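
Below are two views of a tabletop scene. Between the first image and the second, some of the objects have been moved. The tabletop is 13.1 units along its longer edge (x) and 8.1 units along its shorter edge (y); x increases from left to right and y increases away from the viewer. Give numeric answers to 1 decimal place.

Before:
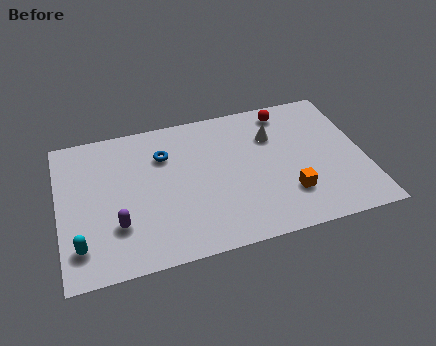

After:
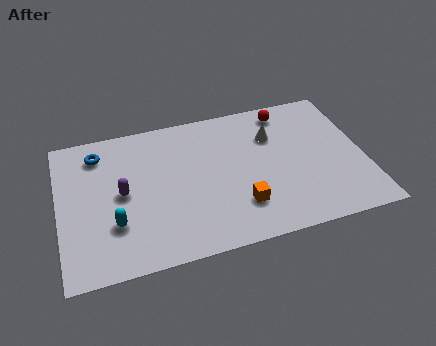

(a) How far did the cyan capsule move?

1.7

The cyan capsule was near (0.8, 1.7) before and (2.3, 2.5) after, so it travelled √(1.5² + 0.8²) ≈ 1.7 units.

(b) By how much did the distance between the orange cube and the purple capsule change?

-2.0

They were about 7.3 units apart before and 5.3 after — 2.0 units closer together.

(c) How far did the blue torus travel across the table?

2.9

From (4.6, 5.8) to (1.8, 6.6), the blue torus covered √(2.8² + 0.8²) ≈ 2.9 units.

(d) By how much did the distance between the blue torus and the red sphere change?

+2.7

Before: roughly 5.5 units apart; after: 8.2. That's 2.7 units further apart.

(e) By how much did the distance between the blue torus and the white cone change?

+2.9

Before: roughly 4.7 units apart; after: 7.6. That's 2.9 units further apart.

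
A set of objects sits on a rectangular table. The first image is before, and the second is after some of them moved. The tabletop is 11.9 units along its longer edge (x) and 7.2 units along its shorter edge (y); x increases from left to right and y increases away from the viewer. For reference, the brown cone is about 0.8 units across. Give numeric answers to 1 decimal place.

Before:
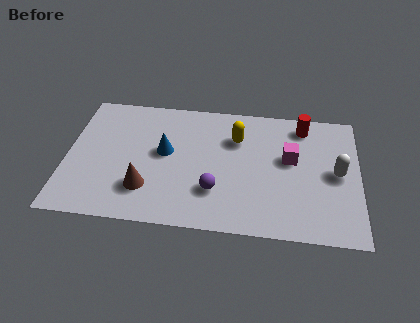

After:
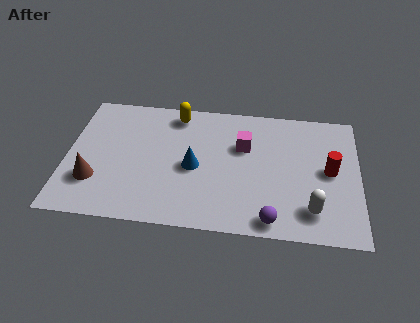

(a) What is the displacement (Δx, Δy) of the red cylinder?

(1.1, -2.4)

The red cylinder started near (9.6, 6.1) and ended near (10.7, 3.7).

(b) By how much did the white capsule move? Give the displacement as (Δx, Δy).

(-1.0, -2.1)

From the two frames, the white capsule sits at roughly (11.0, 3.6) before and (10.0, 1.5) after.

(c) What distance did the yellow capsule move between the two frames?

2.7

From (6.9, 5.1) to (4.4, 6.2), the yellow capsule covered √(2.5² + 1.1²) ≈ 2.7 units.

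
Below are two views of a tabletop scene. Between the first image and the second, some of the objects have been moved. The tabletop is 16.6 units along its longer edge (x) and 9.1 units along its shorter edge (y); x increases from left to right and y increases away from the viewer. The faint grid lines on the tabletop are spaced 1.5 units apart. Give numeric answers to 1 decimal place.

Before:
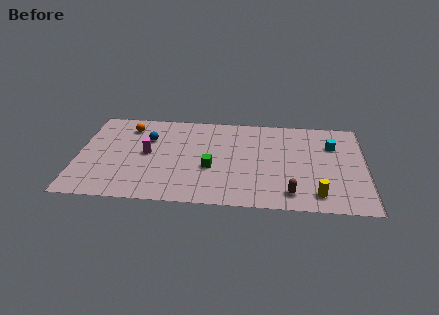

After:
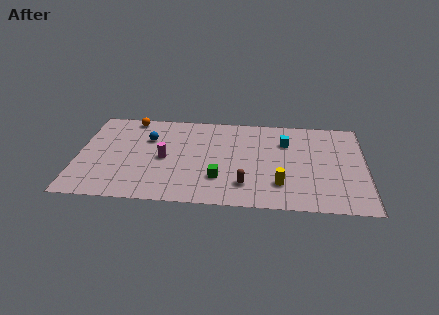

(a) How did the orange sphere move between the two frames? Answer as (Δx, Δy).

(0.1, 0.9)

From the two frames, the orange sphere sits at roughly (2.8, 7.3) before and (2.9, 8.2) after.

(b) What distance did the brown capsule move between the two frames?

2.7

The brown capsule moved from about (12.3, 1.5) to (9.7, 2.1), a distance of √(2.6² + 0.6²) ≈ 2.7.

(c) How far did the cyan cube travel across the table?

2.7

The cyan cube was near (14.7, 6.4) before and (12.0, 6.5) after, so it travelled √(2.7² + 0.1²) ≈ 2.7 units.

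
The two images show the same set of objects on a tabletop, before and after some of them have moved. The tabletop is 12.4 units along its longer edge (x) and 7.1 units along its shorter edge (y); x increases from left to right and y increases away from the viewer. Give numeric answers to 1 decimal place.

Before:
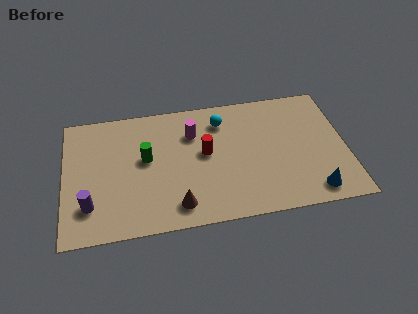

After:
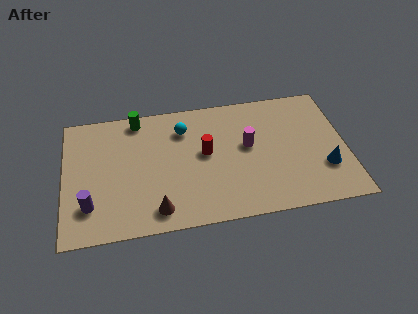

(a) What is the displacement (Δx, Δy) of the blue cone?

(0.6, 1.2)

The blue cone was at about (10.8, 1.0) and moved to about (11.4, 2.2).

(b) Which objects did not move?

the red cylinder and the purple cylinder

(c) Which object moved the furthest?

the magenta cylinder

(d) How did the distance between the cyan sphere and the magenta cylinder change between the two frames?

+1.7

They were about 1.4 units apart before and 3.1 after — 1.7 units further apart.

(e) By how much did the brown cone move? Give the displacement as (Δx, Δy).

(-0.9, -0.1)

The brown cone started near (4.9, 1.2) and ended near (4.0, 1.1).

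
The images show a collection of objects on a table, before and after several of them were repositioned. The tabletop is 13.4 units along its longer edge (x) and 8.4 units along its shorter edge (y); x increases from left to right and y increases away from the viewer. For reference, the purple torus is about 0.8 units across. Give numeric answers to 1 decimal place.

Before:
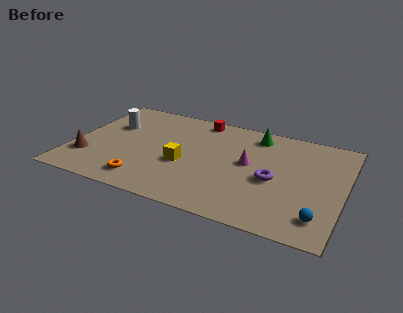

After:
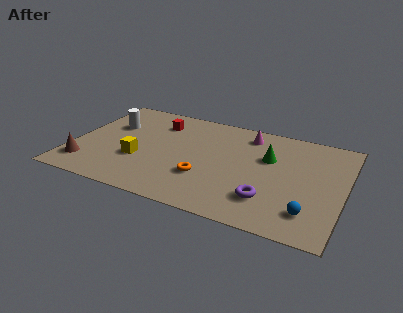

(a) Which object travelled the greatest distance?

the orange torus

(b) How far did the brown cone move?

0.6

From (0.9, 2.3) to (0.9, 1.7), the brown cone covered √(0.0² + 0.6²) ≈ 0.6 units.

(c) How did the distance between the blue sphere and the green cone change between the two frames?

-2.3

They were about 6.6 units apart before and 4.3 after — 2.3 units closer together.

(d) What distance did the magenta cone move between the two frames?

2.4

The magenta cone moved from about (8.7, 4.6) to (8.4, 7.0), a distance of √(0.3² + 2.4²) ≈ 2.4.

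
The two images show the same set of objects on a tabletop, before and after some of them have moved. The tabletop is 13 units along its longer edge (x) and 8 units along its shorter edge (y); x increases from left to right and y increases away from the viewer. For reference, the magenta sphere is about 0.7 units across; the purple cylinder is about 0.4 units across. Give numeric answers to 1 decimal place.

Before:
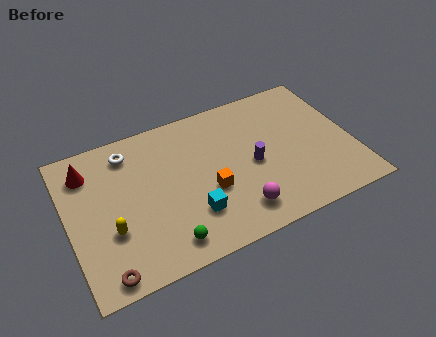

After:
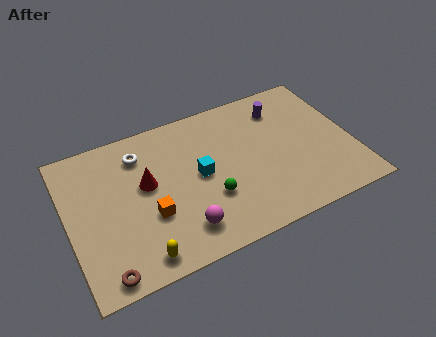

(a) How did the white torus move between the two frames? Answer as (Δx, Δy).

(0.5, -0.3)

The white torus started near (3.0, 6.6) and ended near (3.5, 6.3).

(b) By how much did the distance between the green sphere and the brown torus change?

+2.5

Before: roughly 2.8 units apart; after: 5.3. That's 2.5 units further apart.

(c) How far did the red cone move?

3.0

The red cone was near (1.1, 6.3) before and (3.6, 4.6) after, so it travelled √(2.5² + 1.7²) ≈ 3.0 units.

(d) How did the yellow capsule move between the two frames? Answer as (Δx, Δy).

(1.1, -1.8)

From the two frames, the yellow capsule sits at roughly (1.8, 2.8) before and (2.9, 1.0) after.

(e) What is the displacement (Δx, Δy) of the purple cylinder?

(1.7, 2.6)

From the two frames, the purple cylinder sits at roughly (8.4, 3.7) before and (10.1, 6.3) after.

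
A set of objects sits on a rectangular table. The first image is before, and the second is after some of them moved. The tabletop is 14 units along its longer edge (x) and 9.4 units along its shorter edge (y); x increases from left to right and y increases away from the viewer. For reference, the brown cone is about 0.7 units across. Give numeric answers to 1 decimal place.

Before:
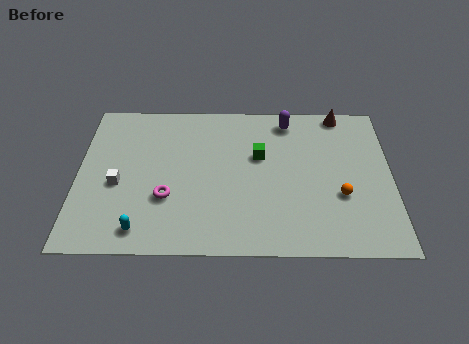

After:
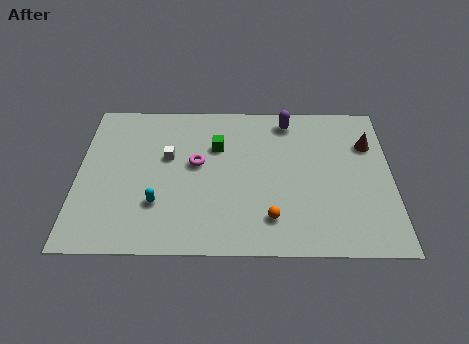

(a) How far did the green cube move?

2.0

The green cube moved from about (8.1, 5.8) to (6.2, 6.4), a distance of √(1.9² + 0.6²) ≈ 2.0.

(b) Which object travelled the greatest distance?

the orange sphere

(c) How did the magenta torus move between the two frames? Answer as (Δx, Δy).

(1.3, 2.1)

The magenta torus was at about (4.0, 3.2) and moved to about (5.3, 5.3).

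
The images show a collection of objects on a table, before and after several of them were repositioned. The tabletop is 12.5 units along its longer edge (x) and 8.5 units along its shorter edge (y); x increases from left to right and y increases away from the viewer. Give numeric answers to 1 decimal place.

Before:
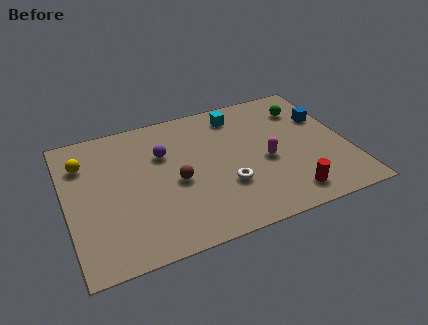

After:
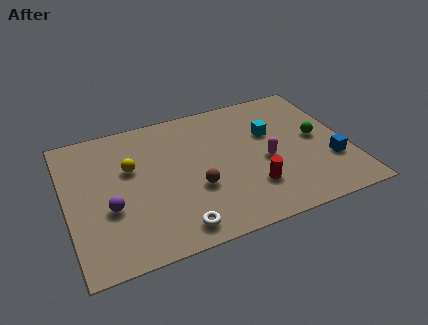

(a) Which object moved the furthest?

the purple sphere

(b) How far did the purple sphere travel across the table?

3.6

From (4.4, 5.7) to (1.8, 3.2), the purple sphere covered √(2.6² + 2.5²) ≈ 3.6 units.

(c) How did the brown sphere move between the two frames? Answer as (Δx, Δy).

(0.8, -0.7)

From the two frames, the brown sphere sits at roughly (4.8, 3.8) before and (5.6, 3.1) after.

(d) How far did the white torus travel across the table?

2.9

The white torus was near (6.9, 2.8) before and (4.5, 1.1) after, so it travelled √(2.4² + 1.7²) ≈ 2.9 units.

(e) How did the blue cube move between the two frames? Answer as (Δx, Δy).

(-0.1, -2.9)

The blue cube was at about (11.7, 5.6) and moved to about (11.6, 2.7).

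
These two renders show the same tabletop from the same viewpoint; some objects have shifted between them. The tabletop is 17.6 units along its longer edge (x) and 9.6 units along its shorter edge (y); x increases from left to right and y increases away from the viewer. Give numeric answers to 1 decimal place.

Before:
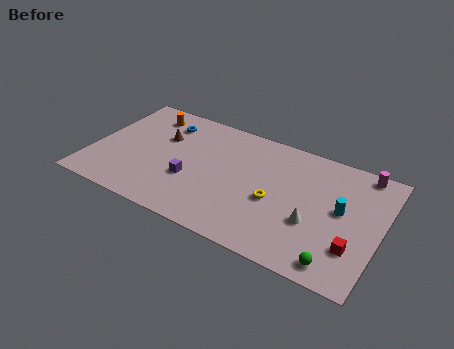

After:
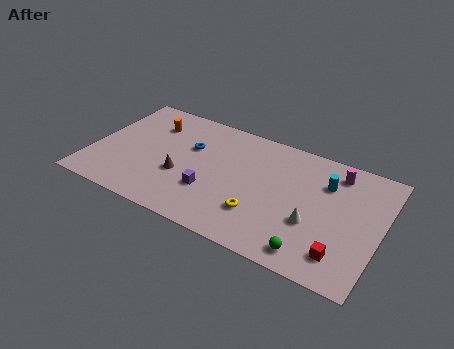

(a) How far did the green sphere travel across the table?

1.5

From (15.4, 1.2) to (13.9, 1.3), the green sphere covered √(1.5² + 0.1²) ≈ 1.5 units.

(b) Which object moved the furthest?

the brown cone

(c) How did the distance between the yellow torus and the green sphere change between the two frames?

-1.4

They were about 5.0 units apart before and 3.6 after — 1.4 units closer together.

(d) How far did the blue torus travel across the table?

2.3

From (4.0, 7.6) to (5.8, 6.2), the blue torus covered √(1.8² + 1.4²) ≈ 2.3 units.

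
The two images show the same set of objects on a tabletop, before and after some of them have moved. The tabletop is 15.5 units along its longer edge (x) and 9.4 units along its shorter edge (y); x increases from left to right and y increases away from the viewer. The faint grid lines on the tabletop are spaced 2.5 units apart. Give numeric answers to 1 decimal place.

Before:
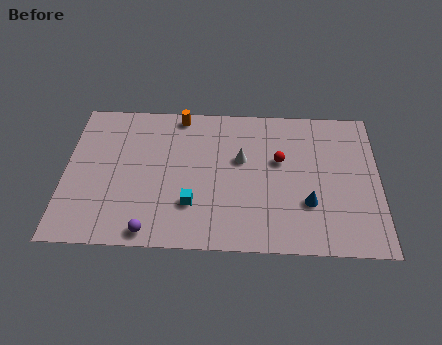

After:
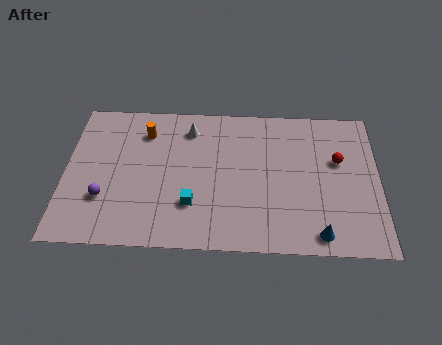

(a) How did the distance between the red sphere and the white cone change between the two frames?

+5.7

The distance was about 1.9 in the first image and 7.6 in the second, so they moved 5.7 units further apart.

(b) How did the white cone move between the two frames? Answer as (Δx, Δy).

(-2.6, 1.9)

From the two frames, the white cone sits at roughly (8.7, 5.7) before and (6.1, 7.6) after.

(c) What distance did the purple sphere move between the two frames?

3.0

The purple sphere moved from about (4.3, 0.9) to (2.0, 2.9), a distance of √(2.3² + 2.0²) ≈ 3.0.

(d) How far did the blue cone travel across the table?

2.0

From (12.0, 3.0) to (12.5, 1.1), the blue cone covered √(0.5² + 1.9²) ≈ 2.0 units.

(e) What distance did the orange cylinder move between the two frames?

2.1

The orange cylinder was near (5.6, 8.5) before and (3.9, 7.3) after, so it travelled √(1.7² + 1.2²) ≈ 2.1 units.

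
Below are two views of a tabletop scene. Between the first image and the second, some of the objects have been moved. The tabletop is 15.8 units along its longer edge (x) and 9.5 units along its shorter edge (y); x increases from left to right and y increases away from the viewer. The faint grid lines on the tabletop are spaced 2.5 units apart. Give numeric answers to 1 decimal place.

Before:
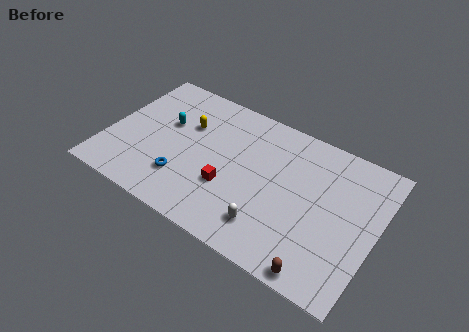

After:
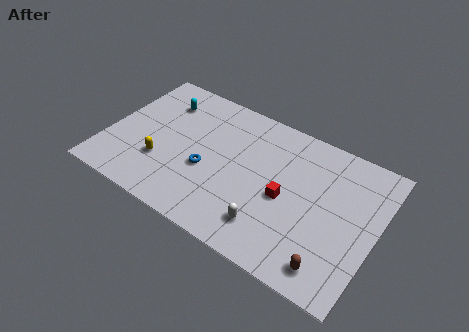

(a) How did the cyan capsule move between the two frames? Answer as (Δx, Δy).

(-0.5, 1.5)

The cyan capsule started near (3.2, 5.8) and ended near (2.7, 7.3).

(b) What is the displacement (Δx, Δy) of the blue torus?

(1.2, 1.3)

The blue torus started near (4.8, 2.5) and ended near (6.0, 3.8).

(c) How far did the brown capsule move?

0.8

The brown capsule moved from about (13.2, 0.8) to (13.7, 1.4), a distance of √(0.5² + 0.6²) ≈ 0.8.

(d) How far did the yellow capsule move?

3.4

The yellow capsule moved from about (4.4, 6.3) to (3.4, 3.0), a distance of √(1.0² + 3.3²) ≈ 3.4.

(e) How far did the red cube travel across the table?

3.4

The red cube moved from about (7.4, 3.3) to (10.6, 4.3), a distance of √(3.2² + 1.0²) ≈ 3.4.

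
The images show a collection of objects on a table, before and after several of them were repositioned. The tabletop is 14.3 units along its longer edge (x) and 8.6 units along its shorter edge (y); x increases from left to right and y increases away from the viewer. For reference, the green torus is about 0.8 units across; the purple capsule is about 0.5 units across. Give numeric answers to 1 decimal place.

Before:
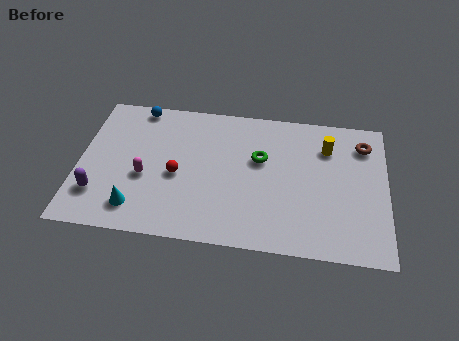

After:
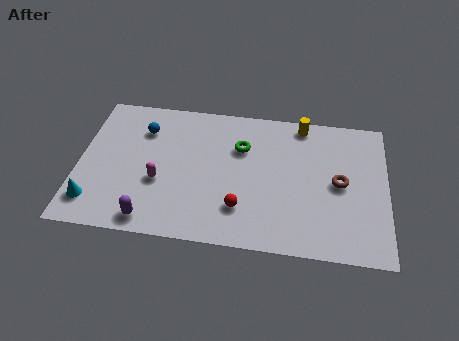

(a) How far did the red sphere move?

3.4

From (4.6, 3.8) to (7.6, 2.2), the red sphere covered √(3.0² + 1.6²) ≈ 3.4 units.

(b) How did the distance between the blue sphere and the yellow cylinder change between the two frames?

-1.5

Before: roughly 9.0 units apart; after: 7.5. That's 1.5 units closer together.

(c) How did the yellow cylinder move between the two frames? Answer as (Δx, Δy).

(-1.2, 1.3)

From the two frames, the yellow cylinder sits at roughly (11.5, 6.4) before and (10.3, 7.7) after.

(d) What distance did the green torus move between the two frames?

1.1

From (8.4, 5.3) to (7.5, 5.9), the green torus covered √(0.9² + 0.6²) ≈ 1.1 units.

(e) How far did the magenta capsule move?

0.7

The magenta capsule moved from about (3.1, 3.5) to (3.8, 3.3), a distance of √(0.7² + 0.2²) ≈ 0.7.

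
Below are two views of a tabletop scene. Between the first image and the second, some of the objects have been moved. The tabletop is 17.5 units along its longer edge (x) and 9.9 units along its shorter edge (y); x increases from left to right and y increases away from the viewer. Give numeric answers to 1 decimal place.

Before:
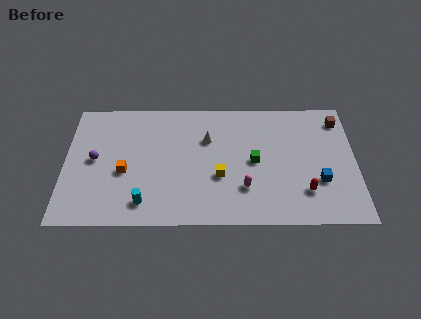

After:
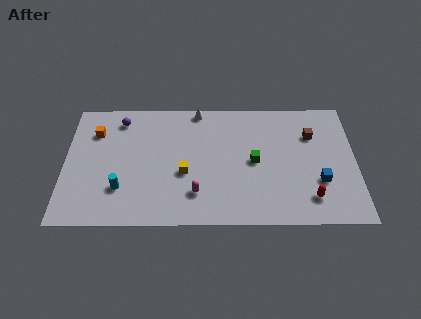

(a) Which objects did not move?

the blue cube and the green cube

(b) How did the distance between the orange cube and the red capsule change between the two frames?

+3.0

The distance was about 10.9 in the first image and 13.9 in the second, so they moved 3.0 units further apart.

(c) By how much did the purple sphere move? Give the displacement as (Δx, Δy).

(1.5, 3.2)

From the two frames, the purple sphere sits at roughly (1.8, 5.1) before and (3.3, 8.3) after.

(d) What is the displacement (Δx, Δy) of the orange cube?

(-1.8, 3.2)

From the two frames, the orange cube sits at roughly (3.6, 4.1) before and (1.8, 7.3) after.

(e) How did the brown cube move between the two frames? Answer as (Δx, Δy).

(-1.7, -1.2)

From the two frames, the brown cube sits at roughly (16.6, 8.2) before and (14.9, 7.0) after.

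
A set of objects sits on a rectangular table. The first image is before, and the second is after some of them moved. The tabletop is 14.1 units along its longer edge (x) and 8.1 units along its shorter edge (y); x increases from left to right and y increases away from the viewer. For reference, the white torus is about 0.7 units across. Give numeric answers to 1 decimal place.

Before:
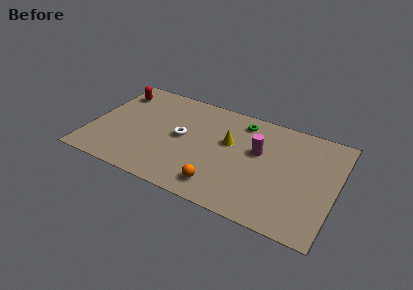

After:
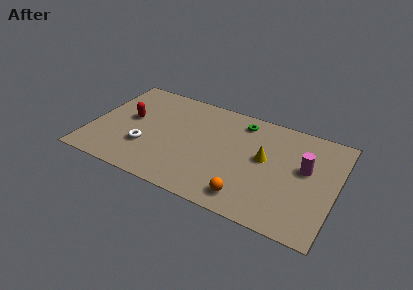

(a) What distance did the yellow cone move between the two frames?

2.1

The yellow cone moved from about (7.9, 4.9) to (10.0, 4.5), a distance of √(2.1² + 0.4²) ≈ 2.1.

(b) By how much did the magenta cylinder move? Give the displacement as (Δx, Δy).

(2.7, -0.2)

The magenta cylinder started near (9.6, 4.9) and ended near (12.3, 4.7).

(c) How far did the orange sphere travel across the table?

1.6

The orange sphere was near (7.8, 1.4) before and (9.4, 1.3) after, so it travelled √(1.6² + 0.1²) ≈ 1.6 units.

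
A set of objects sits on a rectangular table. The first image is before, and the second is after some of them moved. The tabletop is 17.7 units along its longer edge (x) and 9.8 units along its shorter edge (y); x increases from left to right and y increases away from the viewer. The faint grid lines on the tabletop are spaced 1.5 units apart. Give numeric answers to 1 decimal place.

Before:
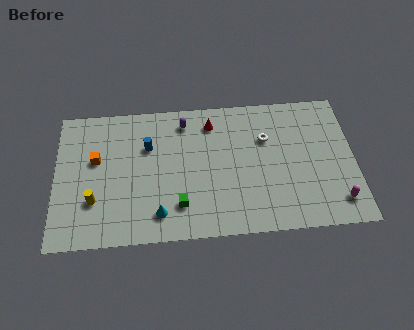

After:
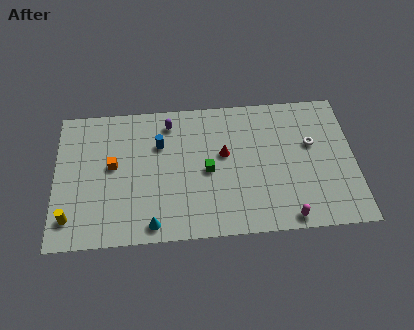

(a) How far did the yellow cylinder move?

1.8

From (2.3, 3.0) to (0.9, 1.9), the yellow cylinder covered √(1.4² + 1.1²) ≈ 1.8 units.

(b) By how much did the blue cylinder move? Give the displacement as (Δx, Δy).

(0.7, 0.1)

The blue cylinder started near (5.5, 6.6) and ended near (6.2, 6.7).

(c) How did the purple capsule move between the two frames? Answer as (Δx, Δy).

(-0.9, 0.0)

From the two frames, the purple capsule sits at roughly (7.7, 8.2) before and (6.8, 8.2) after.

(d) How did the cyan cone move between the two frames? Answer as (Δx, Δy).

(-0.4, -0.7)

The cyan cone started near (6.1, 1.8) and ended near (5.7, 1.1).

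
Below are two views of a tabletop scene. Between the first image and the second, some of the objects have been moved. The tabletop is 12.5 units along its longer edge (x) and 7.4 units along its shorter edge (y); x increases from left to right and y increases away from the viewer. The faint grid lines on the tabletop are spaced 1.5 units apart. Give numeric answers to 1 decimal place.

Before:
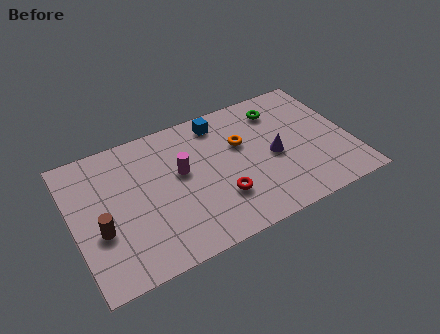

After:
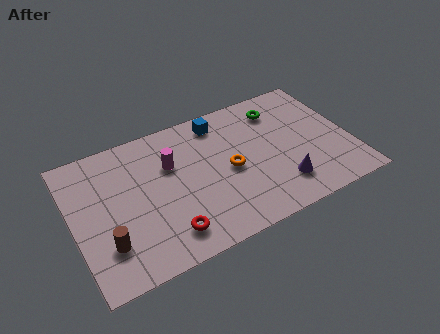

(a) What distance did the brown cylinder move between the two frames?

0.8

The brown cylinder moved from about (1.1, 2.8) to (1.3, 2.0), a distance of √(0.2² + 0.8²) ≈ 0.8.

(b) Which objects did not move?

the blue cube and the green torus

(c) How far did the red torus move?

2.6

The red torus moved from about (6.4, 2.2) to (3.9, 1.4), a distance of √(2.5² + 0.8²) ≈ 2.6.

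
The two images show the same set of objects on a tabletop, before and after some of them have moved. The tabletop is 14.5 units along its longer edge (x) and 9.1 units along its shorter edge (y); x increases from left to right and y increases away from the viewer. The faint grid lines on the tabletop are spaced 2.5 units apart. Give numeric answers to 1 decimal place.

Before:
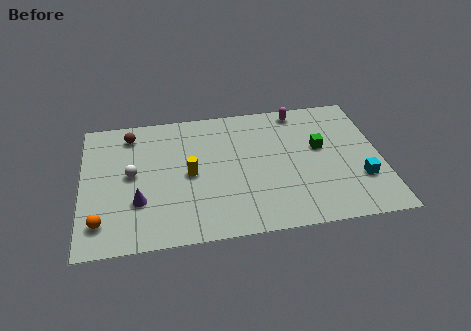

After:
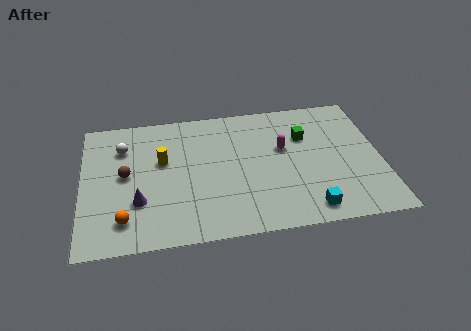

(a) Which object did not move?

the purple cone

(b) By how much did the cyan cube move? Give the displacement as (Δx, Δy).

(-2.6, -1.6)

The cyan cube was at about (13.4, 2.8) and moved to about (10.8, 1.2).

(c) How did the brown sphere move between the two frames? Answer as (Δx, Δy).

(-0.3, -2.8)

The brown sphere was at about (2.4, 7.6) and moved to about (2.1, 4.8).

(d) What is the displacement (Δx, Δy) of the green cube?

(-0.7, 0.9)

The green cube was at about (11.6, 5.3) and moved to about (10.9, 6.2).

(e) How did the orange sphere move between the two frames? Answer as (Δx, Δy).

(1.1, 0.0)

The orange sphere was at about (0.9, 1.8) and moved to about (2.0, 1.8).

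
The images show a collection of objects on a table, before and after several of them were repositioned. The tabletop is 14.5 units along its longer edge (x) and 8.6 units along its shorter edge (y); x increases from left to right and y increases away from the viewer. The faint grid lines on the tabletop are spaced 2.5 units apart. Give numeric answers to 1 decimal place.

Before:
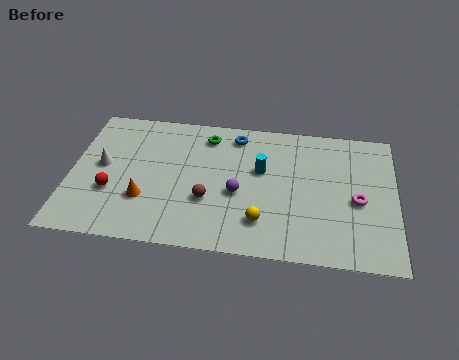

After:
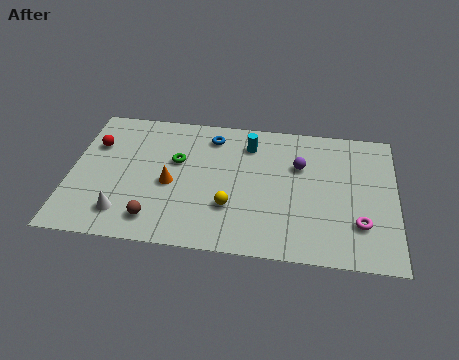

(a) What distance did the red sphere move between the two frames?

3.0

From (1.9, 3.0) to (1.0, 5.9), the red sphere covered √(0.9² + 2.9²) ≈ 3.0 units.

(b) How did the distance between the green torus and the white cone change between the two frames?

-1.0

They were about 5.2 units apart before and 4.2 after — 1.0 units closer together.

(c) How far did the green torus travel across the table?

2.2

The green torus was near (6.0, 7.1) before and (4.7, 5.3) after, so it travelled √(1.3² + 1.8²) ≈ 2.2 units.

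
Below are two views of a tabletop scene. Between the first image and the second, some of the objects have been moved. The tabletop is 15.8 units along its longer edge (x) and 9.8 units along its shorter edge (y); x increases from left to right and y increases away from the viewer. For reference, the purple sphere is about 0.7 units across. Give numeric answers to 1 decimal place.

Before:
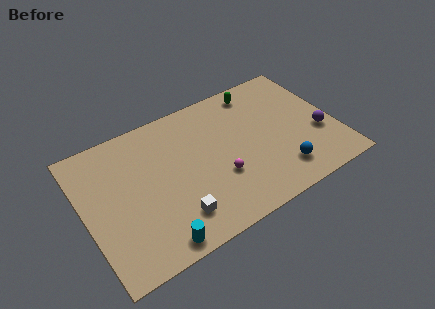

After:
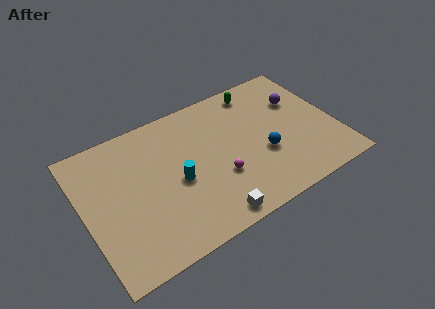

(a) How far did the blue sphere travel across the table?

1.9

The blue sphere was near (11.9, 2.0) before and (11.1, 3.7) after, so it travelled √(0.8² + 1.7²) ≈ 1.9 units.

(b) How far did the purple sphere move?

3.1

The purple sphere moved from about (14.7, 3.6) to (13.9, 6.6), a distance of √(0.8² + 3.0²) ≈ 3.1.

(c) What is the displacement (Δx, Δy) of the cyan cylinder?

(1.9, 3.4)

The cyan cylinder was at about (3.8, 1.0) and moved to about (5.7, 4.4).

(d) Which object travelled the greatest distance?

the cyan cylinder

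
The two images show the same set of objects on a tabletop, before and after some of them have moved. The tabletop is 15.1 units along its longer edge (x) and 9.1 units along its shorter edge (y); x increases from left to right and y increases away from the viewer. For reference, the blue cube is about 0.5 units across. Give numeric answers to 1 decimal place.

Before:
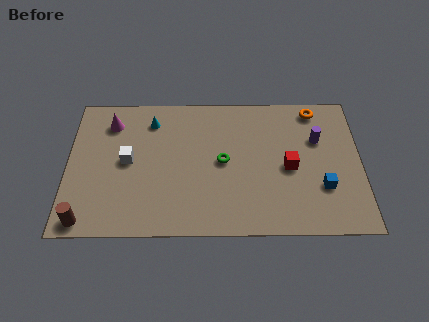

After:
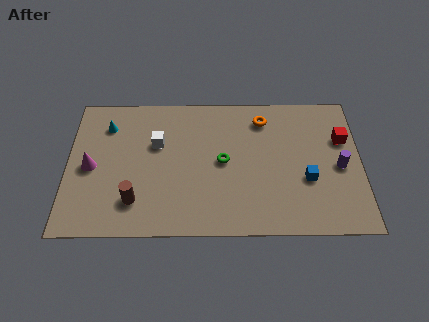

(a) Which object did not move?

the green torus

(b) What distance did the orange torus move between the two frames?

2.8

The orange torus was near (12.8, 8.0) before and (10.1, 7.4) after, so it travelled √(2.7² + 0.6²) ≈ 2.8 units.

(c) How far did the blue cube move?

0.9

The blue cube was near (13.1, 2.9) before and (12.3, 3.4) after, so it travelled √(0.8² + 0.5²) ≈ 0.9 units.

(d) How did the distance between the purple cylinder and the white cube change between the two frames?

-0.4

Before: roughly 9.9 units apart; after: 9.5. That's 0.4 units closer together.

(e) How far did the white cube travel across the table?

1.9

The white cube was near (3.1, 4.7) before and (4.6, 5.8) after, so it travelled √(1.5² + 1.1²) ≈ 1.9 units.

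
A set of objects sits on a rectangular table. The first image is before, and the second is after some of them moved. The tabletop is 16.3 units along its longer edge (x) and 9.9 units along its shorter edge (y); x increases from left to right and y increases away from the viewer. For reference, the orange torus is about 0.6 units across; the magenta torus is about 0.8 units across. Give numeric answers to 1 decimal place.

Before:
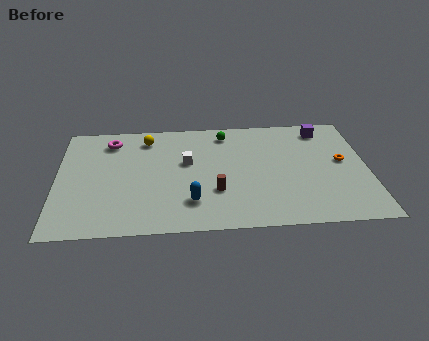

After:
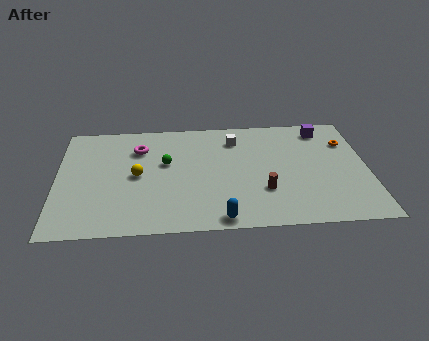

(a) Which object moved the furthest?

the green sphere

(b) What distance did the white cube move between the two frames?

3.2

The white cube was near (6.8, 5.9) before and (9.4, 7.8) after, so it travelled √(2.6² + 1.9²) ≈ 3.2 units.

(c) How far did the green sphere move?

4.1

The green sphere was near (8.9, 8.4) before and (5.7, 5.9) after, so it travelled √(3.2² + 2.5²) ≈ 4.1 units.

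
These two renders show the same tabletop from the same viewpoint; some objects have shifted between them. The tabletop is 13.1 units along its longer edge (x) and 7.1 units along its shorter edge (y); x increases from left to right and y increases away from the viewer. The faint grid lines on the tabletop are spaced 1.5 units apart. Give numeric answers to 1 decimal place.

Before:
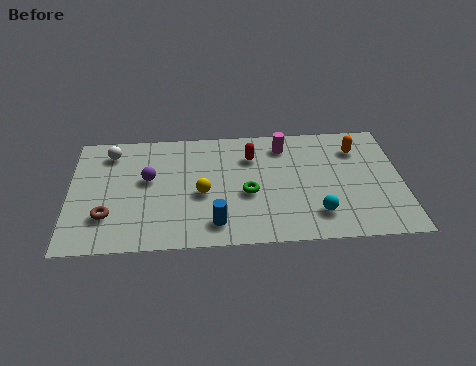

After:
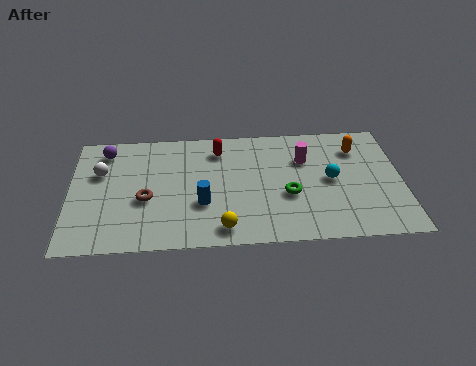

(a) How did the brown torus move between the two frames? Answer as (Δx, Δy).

(1.5, 0.9)

The brown torus was at about (1.5, 2.0) and moved to about (3.0, 2.9).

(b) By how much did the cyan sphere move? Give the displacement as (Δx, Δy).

(0.6, 2.0)

The cyan sphere was at about (9.7, 1.6) and moved to about (10.3, 3.6).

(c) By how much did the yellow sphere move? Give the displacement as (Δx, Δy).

(0.8, -2.1)

The yellow sphere was at about (5.2, 3.1) and moved to about (6.0, 1.0).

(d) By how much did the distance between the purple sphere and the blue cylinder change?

+1.3

They were about 3.8 units apart before and 5.1 after — 1.3 units further apart.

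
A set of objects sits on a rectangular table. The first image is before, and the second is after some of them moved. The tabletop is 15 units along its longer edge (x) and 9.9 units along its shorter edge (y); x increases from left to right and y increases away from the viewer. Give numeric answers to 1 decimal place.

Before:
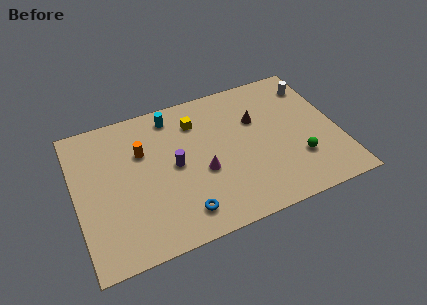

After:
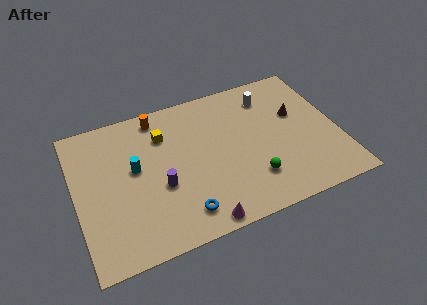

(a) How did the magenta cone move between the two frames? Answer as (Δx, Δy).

(-0.5, -3.2)

The magenta cone was at about (7.1, 4.0) and moved to about (6.6, 0.8).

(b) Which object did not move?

the blue torus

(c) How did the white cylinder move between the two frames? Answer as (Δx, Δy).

(-2.6, 0.0)

The white cylinder was at about (14.0, 7.9) and moved to about (11.4, 7.9).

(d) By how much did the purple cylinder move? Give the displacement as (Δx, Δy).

(-0.9, -1.1)

The purple cylinder was at about (5.6, 5.0) and moved to about (4.7, 3.9).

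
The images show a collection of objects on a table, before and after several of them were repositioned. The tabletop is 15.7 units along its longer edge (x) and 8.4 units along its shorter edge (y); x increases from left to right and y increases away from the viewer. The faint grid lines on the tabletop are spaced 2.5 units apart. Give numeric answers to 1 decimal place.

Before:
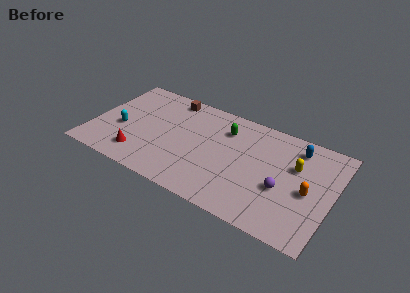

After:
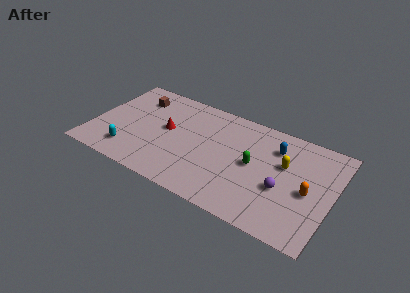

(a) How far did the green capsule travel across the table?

2.9

From (8.5, 6.3) to (10.6, 4.3), the green capsule covered √(2.1² + 2.0²) ≈ 2.9 units.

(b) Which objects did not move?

the orange capsule and the purple sphere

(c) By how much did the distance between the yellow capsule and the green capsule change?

-2.7

The distance was about 4.8 in the first image and 2.1 in the second, so they moved 2.7 units closer together.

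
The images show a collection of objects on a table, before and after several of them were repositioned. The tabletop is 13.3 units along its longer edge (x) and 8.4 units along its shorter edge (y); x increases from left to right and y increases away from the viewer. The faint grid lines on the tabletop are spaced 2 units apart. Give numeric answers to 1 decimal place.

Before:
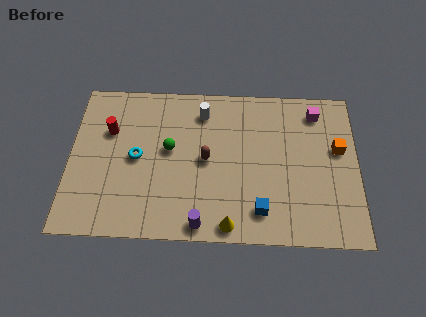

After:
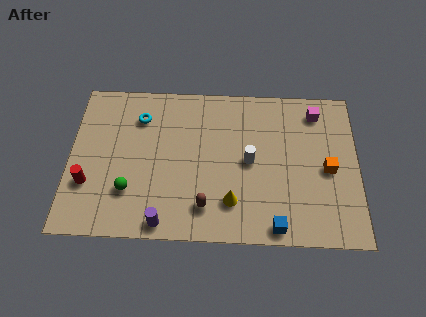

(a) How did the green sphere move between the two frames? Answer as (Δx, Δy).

(-1.8, -2.3)

The green sphere was at about (4.6, 4.7) and moved to about (2.8, 2.4).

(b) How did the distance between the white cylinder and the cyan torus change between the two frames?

+1.6

The distance was about 4.0 in the first image and 5.6 in the second, so they moved 1.6 units further apart.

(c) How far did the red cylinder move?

3.0

The red cylinder moved from about (1.8, 5.6) to (0.9, 2.7), a distance of √(0.9² + 2.9²) ≈ 3.0.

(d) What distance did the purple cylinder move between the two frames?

1.7

The purple cylinder moved from about (6.1, 0.8) to (4.4, 0.8), a distance of √(1.7² + 0.0²) ≈ 1.7.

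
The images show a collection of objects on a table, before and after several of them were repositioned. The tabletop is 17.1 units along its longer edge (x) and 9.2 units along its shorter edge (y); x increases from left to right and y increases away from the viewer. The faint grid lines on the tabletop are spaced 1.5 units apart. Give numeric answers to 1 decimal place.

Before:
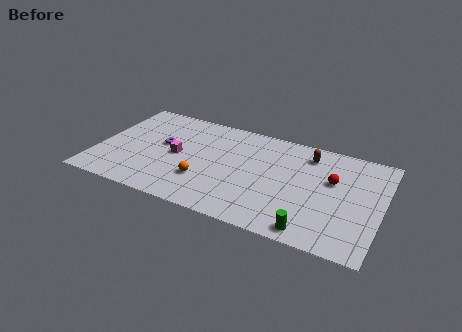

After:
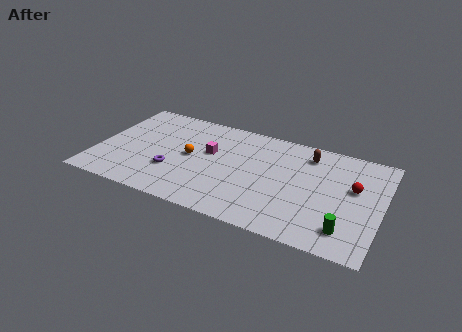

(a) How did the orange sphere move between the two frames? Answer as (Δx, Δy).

(-1.0, 1.9)

The orange sphere was at about (6.6, 2.8) and moved to about (5.6, 4.7).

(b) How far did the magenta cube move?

2.1

The magenta cube moved from about (4.8, 4.5) to (6.7, 5.5), a distance of √(1.9² + 1.0²) ≈ 2.1.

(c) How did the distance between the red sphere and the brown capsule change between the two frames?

+1.1

They were about 2.4 units apart before and 3.5 after — 1.1 units further apart.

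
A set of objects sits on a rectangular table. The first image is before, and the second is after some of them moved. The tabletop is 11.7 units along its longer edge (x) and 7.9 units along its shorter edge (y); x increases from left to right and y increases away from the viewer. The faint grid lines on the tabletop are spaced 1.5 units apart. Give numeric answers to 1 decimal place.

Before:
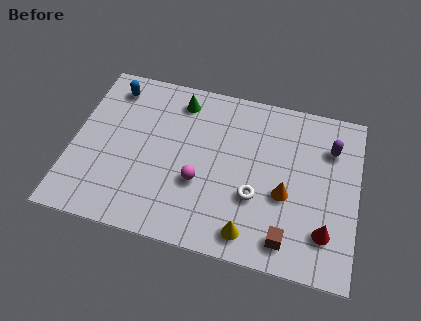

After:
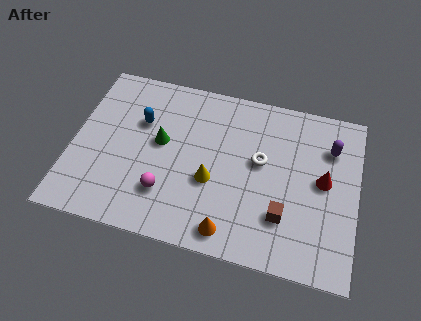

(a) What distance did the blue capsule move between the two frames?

1.9

From (1.4, 6.6) to (2.7, 5.2), the blue capsule covered √(1.3² + 1.4²) ≈ 1.9 units.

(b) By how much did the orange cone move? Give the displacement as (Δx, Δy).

(-2.1, -2.2)

The orange cone was at about (8.8, 3.2) and moved to about (6.7, 1.0).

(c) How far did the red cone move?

2.3

The red cone moved from about (10.5, 1.9) to (10.3, 4.2), a distance of √(0.2² + 2.3²) ≈ 2.3.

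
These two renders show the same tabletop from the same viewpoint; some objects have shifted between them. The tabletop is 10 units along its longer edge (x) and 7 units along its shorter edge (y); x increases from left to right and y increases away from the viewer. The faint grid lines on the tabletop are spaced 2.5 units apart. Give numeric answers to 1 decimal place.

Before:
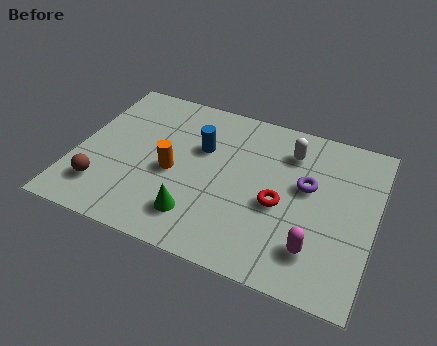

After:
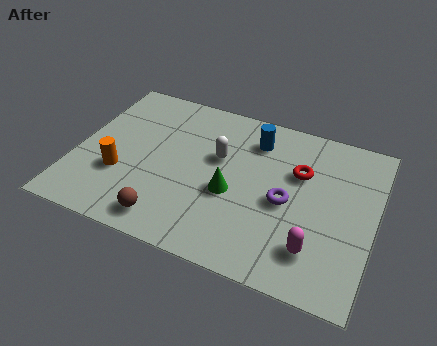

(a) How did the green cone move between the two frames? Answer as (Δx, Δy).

(1.0, 1.4)

The green cone was at about (4.3, 1.5) and moved to about (5.3, 2.9).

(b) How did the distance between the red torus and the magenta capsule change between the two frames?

+1.2

They were about 1.9 units apart before and 3.1 after — 1.2 units further apart.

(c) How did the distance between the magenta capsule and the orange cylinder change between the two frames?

+1.5

The distance was about 5.1 in the first image and 6.6 in the second, so they moved 1.5 units further apart.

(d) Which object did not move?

the magenta capsule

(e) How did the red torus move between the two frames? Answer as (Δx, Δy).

(0.5, 1.6)

From the two frames, the red torus sits at roughly (6.9, 3.0) before and (7.4, 4.6) after.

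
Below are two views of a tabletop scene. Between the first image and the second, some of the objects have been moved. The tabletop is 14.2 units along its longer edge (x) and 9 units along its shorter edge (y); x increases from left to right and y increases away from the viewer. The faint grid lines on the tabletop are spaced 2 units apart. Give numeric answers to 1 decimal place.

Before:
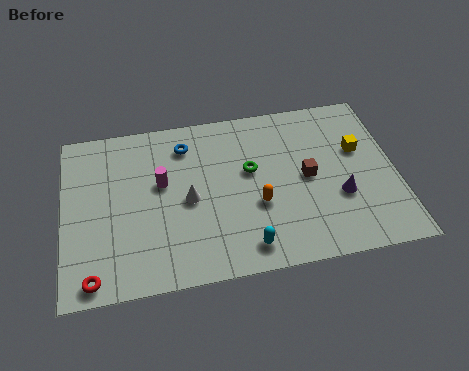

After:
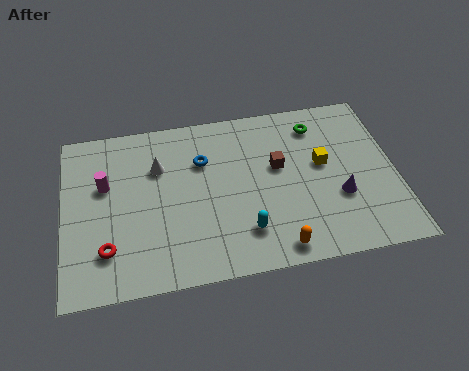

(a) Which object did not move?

the purple cone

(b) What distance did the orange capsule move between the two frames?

2.5

The orange capsule moved from about (8.2, 3.4) to (8.9, 1.0), a distance of √(0.7² + 2.4²) ≈ 2.5.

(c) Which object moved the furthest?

the green torus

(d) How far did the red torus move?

1.4

The red torus was near (1.2, 0.9) before and (1.8, 2.2) after, so it travelled √(0.6² + 1.3²) ≈ 1.4 units.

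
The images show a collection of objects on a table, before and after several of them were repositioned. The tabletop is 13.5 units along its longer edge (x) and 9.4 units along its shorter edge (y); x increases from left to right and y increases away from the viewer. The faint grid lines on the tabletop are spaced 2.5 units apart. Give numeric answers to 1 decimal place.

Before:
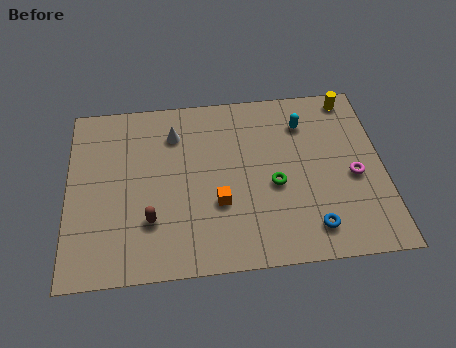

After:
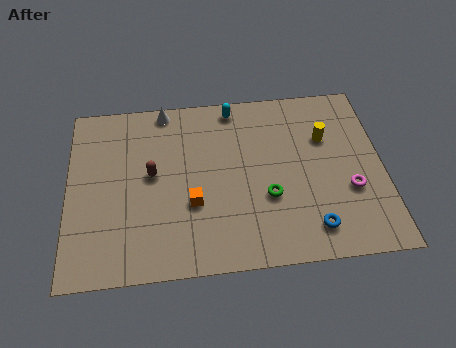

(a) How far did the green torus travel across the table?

0.7

The green torus was near (8.8, 4.0) before and (8.5, 3.4) after, so it travelled √(0.3² + 0.6²) ≈ 0.7 units.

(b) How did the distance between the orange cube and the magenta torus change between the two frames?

+0.8

Before: roughly 5.9 units apart; after: 6.7. That's 0.8 units further apart.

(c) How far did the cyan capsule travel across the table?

3.2

The cyan capsule was near (10.2, 7.2) before and (7.2, 8.4) after, so it travelled √(3.0² + 1.2²) ≈ 3.2 units.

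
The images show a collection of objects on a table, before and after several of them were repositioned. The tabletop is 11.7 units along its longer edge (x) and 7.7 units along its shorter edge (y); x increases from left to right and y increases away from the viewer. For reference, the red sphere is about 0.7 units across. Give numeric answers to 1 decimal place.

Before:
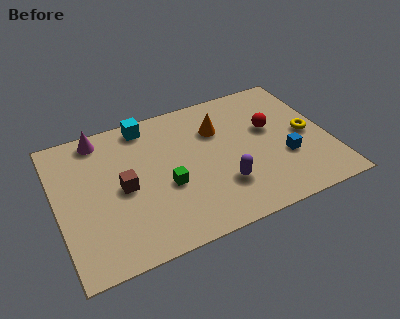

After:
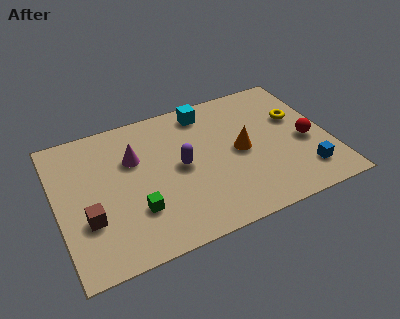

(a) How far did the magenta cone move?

2.1

The magenta cone moved from about (2.1, 6.8) to (3.4, 5.1), a distance of √(1.3² + 1.7²) ≈ 2.1.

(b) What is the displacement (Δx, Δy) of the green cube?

(-1.4, -0.8)

The green cube started near (4.6, 3.1) and ended near (3.2, 2.3).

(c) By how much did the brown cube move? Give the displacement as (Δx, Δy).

(-1.6, -1.1)

From the two frames, the brown cube sits at roughly (2.8, 3.7) before and (1.2, 2.6) after.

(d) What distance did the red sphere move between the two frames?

1.9

The red sphere was near (9.3, 4.6) before and (10.7, 3.3) after, so it travelled √(1.4² + 1.3²) ≈ 1.9 units.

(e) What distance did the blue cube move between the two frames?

1.3

The blue cube was near (9.7, 2.7) before and (10.4, 1.6) after, so it travelled √(0.7² + 1.1²) ≈ 1.3 units.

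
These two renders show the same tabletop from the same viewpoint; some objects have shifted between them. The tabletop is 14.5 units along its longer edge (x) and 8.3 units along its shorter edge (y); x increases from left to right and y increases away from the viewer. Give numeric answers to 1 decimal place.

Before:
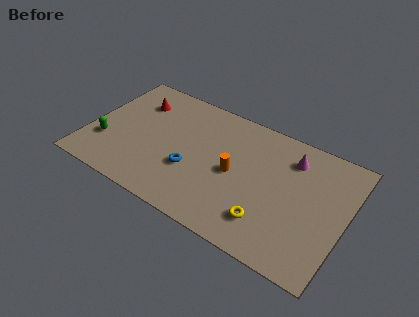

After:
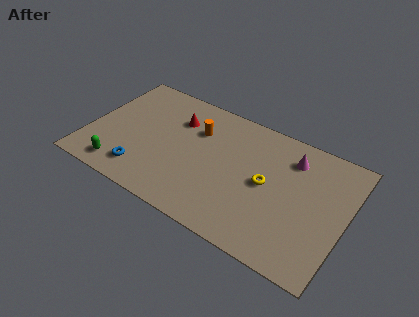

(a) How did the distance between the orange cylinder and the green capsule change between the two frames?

-1.4

The distance was about 7.3 in the first image and 5.9 in the second, so they moved 1.4 units closer together.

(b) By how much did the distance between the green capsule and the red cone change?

+1.6

Before: roughly 3.8 units apart; after: 5.4. That's 1.6 units further apart.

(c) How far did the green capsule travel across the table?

1.8

From (1.1, 2.6) to (2.2, 1.2), the green capsule covered √(1.1² + 1.4²) ≈ 1.8 units.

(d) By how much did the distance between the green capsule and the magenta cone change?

-0.4

The distance was about 10.8 in the first image and 10.4 in the second, so they moved 0.4 units closer together.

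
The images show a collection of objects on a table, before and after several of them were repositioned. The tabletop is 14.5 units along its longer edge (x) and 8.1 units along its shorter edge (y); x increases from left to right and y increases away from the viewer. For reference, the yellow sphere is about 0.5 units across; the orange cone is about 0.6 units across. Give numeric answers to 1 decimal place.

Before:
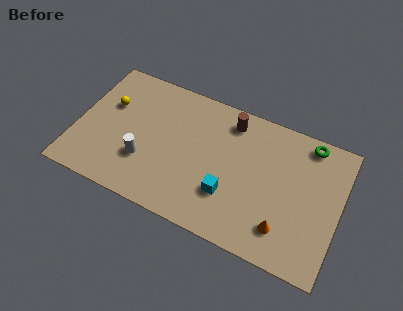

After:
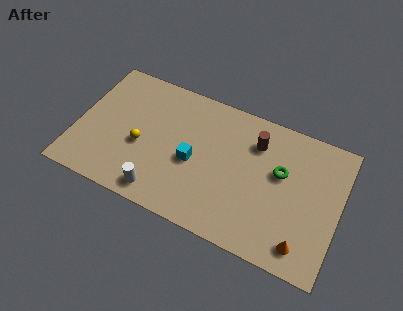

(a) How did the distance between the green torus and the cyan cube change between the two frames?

-1.2

They were about 6.1 units apart before and 4.9 after — 1.2 units closer together.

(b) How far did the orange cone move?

1.2

From (11.7, 1.8) to (12.8, 1.3), the orange cone covered √(1.1² + 0.5²) ≈ 1.2 units.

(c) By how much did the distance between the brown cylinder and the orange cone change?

-0.4

Before: roughly 6.1 units apart; after: 5.7. That's 0.4 units closer together.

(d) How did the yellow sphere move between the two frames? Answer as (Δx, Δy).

(2.0, -1.8)

The yellow sphere started near (1.6, 5.2) and ended near (3.6, 3.4).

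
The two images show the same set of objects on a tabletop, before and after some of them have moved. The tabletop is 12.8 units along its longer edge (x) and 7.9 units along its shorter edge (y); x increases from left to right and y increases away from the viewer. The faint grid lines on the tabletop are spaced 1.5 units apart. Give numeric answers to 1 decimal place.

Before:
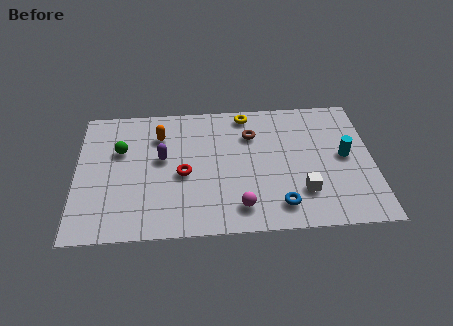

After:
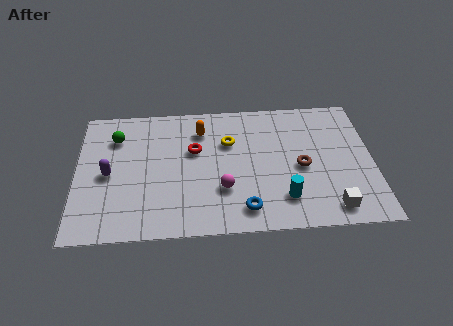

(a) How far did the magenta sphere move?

1.3

The magenta sphere moved from about (7.0, 1.4) to (6.3, 2.5), a distance of √(0.7² + 1.1²) ≈ 1.3.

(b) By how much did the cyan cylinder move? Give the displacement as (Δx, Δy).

(-2.7, -2.3)

The cyan cylinder started near (11.6, 4.1) and ended near (8.9, 1.8).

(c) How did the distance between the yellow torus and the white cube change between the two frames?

+0.6

Before: roughly 5.4 units apart; after: 6.0. That's 0.6 units further apart.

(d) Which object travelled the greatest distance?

the cyan cylinder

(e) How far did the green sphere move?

0.8

The green sphere was near (1.9, 5.1) before and (1.7, 5.9) after, so it travelled √(0.2² + 0.8²) ≈ 0.8 units.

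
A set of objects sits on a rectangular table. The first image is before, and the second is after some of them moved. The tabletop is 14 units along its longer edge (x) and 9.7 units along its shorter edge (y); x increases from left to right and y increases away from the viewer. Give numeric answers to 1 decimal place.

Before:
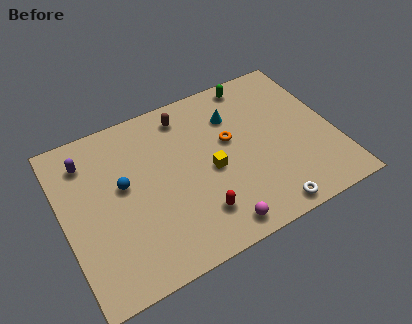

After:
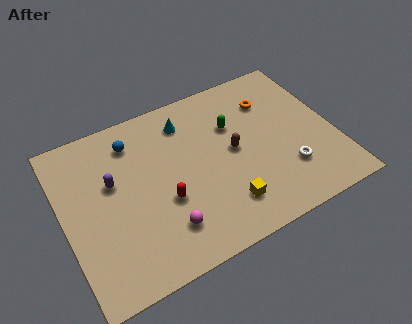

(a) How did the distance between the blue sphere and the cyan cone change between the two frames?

-3.4

Before: roughly 6.2 units apart; after: 2.8. That's 3.4 units closer together.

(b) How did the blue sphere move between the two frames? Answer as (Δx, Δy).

(0.8, 2.3)

The blue sphere started near (3.1, 5.5) and ended near (3.9, 7.8).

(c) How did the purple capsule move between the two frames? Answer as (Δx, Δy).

(1.1, -1.8)

The purple capsule started near (1.5, 7.7) and ended near (2.6, 5.9).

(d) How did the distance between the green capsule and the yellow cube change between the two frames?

-0.7

They were about 5.2 units apart before and 4.5 after — 0.7 units closer together.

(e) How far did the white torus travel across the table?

2.3

From (9.9, 0.9) to (11.3, 2.7), the white torus covered √(1.4² + 1.8²) ≈ 2.3 units.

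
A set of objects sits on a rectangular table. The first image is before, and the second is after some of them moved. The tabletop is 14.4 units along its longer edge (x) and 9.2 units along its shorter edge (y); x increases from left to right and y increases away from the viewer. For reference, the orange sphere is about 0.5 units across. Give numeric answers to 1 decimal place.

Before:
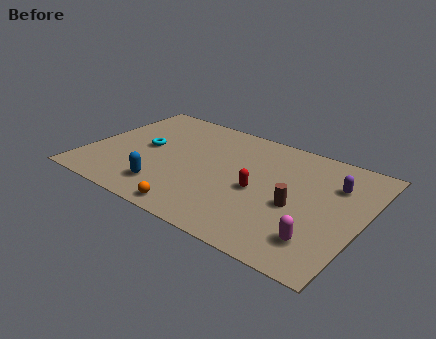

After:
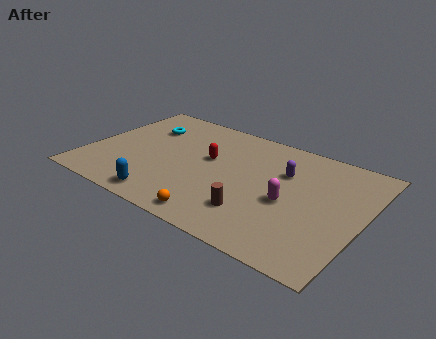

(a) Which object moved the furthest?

the red capsule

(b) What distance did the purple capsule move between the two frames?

2.6

From (12.7, 6.5) to (10.1, 6.2), the purple capsule covered √(2.6² + 0.3²) ≈ 2.6 units.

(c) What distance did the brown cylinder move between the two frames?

2.5

The brown cylinder was near (11.1, 3.9) before and (9.2, 2.3) after, so it travelled √(1.9² + 1.6²) ≈ 2.5 units.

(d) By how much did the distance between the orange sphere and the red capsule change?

+0.4

Before: roughly 4.2 units apart; after: 4.6. That's 0.4 units further apart.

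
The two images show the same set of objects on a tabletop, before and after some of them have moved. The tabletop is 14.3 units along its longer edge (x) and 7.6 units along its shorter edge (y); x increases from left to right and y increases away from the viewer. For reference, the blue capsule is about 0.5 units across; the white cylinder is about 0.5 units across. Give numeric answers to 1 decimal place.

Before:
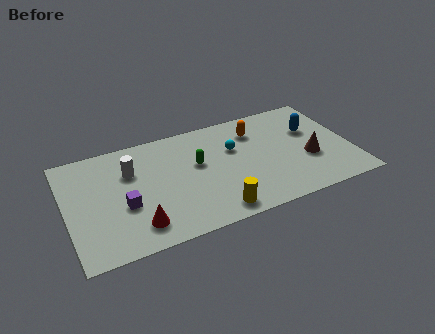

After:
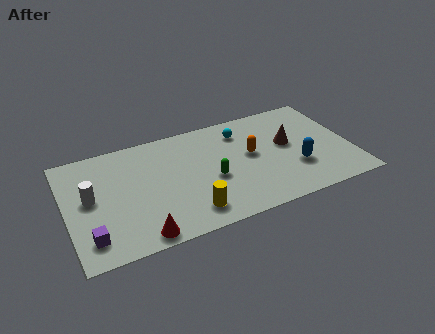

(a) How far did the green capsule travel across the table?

1.4

From (6.6, 4.5) to (7.2, 3.2), the green capsule covered √(0.6² + 1.3²) ≈ 1.4 units.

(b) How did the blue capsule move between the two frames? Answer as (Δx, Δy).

(-1.1, -2.4)

The blue capsule was at about (12.5, 4.9) and moved to about (11.4, 2.5).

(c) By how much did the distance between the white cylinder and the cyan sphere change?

+2.8

Before: roughly 5.2 units apart; after: 8.0. That's 2.8 units further apart.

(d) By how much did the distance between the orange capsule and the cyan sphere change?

+0.3

Before: roughly 1.5 units apart; after: 1.8. That's 0.3 units further apart.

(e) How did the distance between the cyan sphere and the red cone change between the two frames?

+1.4

They were about 6.2 units apart before and 7.6 after — 1.4 units further apart.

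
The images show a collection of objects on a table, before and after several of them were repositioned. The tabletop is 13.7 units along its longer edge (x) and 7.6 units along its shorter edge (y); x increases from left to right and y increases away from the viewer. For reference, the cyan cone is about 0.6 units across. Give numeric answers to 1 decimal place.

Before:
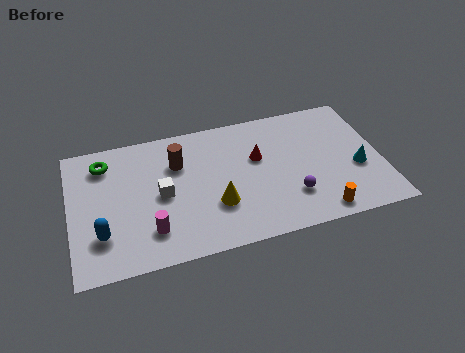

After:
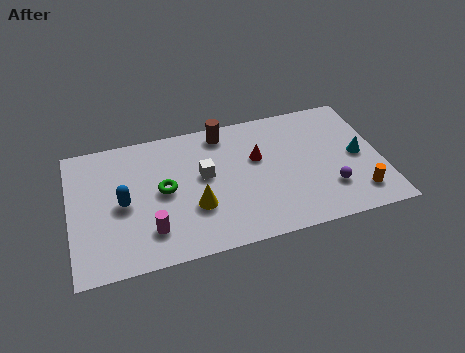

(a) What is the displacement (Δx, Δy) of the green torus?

(2.5, -2.2)

The green torus started near (1.6, 6.1) and ended near (4.1, 3.9).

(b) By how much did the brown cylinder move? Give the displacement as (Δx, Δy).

(2.1, 1.3)

From the two frames, the brown cylinder sits at roughly (4.8, 5.3) before and (6.9, 6.6) after.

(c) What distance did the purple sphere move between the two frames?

1.7

The purple sphere was near (9.6, 2.1) before and (11.3, 2.1) after, so it travelled √(1.7² + 0.0²) ≈ 1.7 units.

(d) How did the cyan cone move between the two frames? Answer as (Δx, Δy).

(0.1, 0.7)

The cyan cone started near (12.6, 3.0) and ended near (12.7, 3.7).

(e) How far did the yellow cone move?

0.9

From (6.3, 2.5) to (5.4, 2.6), the yellow cone covered √(0.9² + 0.1²) ≈ 0.9 units.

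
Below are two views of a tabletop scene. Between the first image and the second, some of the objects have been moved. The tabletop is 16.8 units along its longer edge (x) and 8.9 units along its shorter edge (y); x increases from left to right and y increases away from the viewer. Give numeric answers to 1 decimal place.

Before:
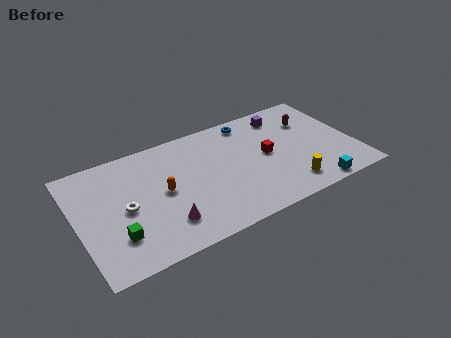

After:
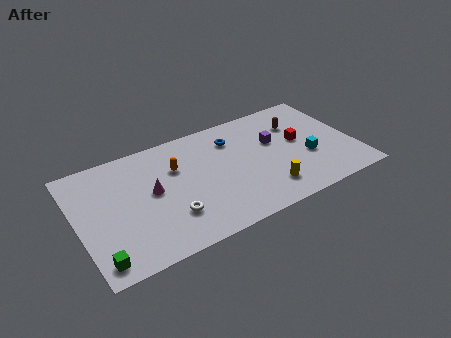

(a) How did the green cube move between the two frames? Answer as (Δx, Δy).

(-1.2, -1.2)

The green cube started near (2.1, 2.4) and ended near (0.9, 1.2).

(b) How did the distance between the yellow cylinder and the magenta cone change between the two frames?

-0.3

Before: roughly 7.5 units apart; after: 7.2. That's 0.3 units closer together.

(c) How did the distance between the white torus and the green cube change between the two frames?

+2.7

They were about 1.9 units apart before and 4.6 after — 2.7 units further apart.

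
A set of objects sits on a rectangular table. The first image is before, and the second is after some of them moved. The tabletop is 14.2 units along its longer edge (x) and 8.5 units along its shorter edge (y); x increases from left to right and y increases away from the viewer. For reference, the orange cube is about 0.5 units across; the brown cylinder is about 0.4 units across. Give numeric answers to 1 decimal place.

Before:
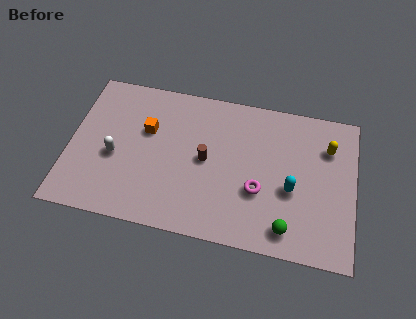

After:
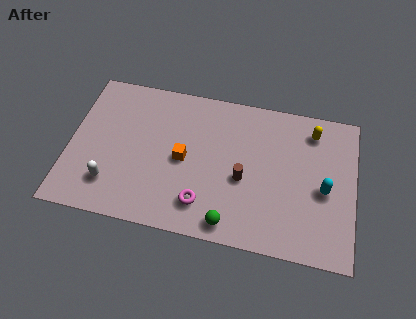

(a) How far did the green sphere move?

2.8

The green sphere moved from about (11.0, 1.3) to (8.2, 1.0), a distance of √(2.8² + 0.3²) ≈ 2.8.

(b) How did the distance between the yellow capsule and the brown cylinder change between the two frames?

-1.6

The distance was about 6.3 in the first image and 4.7 in the second, so they moved 1.6 units closer together.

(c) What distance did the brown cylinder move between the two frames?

2.0

The brown cylinder was near (6.8, 4.3) before and (8.7, 3.6) after, so it travelled √(1.9² + 0.7²) ≈ 2.0 units.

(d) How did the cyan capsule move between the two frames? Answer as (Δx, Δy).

(1.6, 0.3)

From the two frames, the cyan capsule sits at roughly (11.1, 3.5) before and (12.7, 3.8) after.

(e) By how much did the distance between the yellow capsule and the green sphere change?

+1.9

They were about 5.2 units apart before and 7.1 after — 1.9 units further apart.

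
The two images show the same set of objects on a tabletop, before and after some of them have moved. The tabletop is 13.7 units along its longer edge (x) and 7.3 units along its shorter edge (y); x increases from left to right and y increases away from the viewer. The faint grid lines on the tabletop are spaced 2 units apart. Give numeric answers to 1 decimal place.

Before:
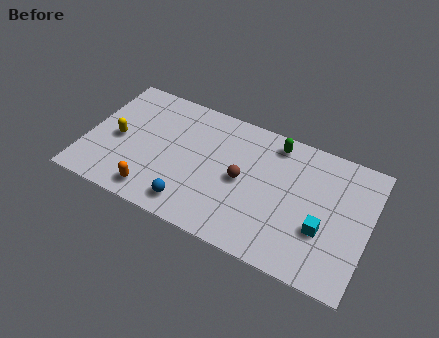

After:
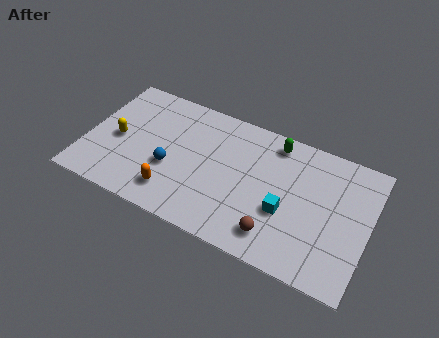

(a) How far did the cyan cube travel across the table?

1.8

The cyan cube was near (11.6, 2.6) before and (9.8, 2.8) after, so it travelled √(1.8² + 0.2²) ≈ 1.8 units.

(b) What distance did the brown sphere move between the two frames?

2.9

The brown sphere moved from about (7.6, 3.6) to (9.5, 1.4), a distance of √(1.9² + 2.2²) ≈ 2.9.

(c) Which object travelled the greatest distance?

the brown sphere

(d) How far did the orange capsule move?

1.0

The orange capsule moved from about (3.6, 1.1) to (4.5, 1.5), a distance of √(0.9² + 0.4²) ≈ 1.0.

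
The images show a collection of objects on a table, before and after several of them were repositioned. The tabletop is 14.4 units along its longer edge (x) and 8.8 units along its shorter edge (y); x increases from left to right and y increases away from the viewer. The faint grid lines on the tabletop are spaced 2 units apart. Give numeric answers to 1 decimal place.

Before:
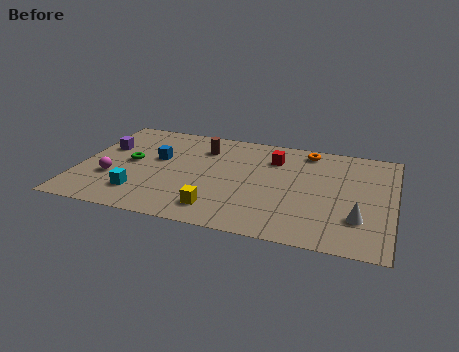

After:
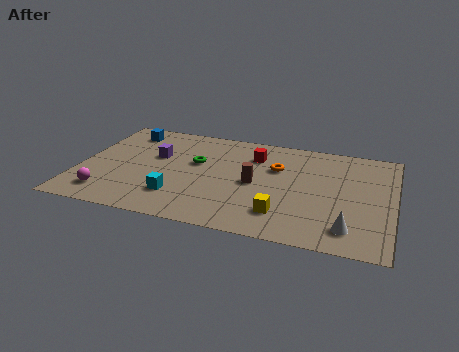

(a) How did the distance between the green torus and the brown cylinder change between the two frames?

-0.8

Before: roughly 3.8 units apart; after: 3.0. That's 0.8 units closer together.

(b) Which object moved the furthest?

the brown cylinder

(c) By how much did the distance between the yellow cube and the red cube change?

-0.6

They were about 5.5 units apart before and 4.9 after — 0.6 units closer together.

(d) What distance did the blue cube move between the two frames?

2.7

From (3.5, 5.2) to (1.8, 7.3), the blue cube covered √(1.7² + 2.1²) ≈ 2.7 units.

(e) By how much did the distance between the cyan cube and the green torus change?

+0.5

The distance was about 2.7 in the first image and 3.2 in the second, so they moved 0.5 units further apart.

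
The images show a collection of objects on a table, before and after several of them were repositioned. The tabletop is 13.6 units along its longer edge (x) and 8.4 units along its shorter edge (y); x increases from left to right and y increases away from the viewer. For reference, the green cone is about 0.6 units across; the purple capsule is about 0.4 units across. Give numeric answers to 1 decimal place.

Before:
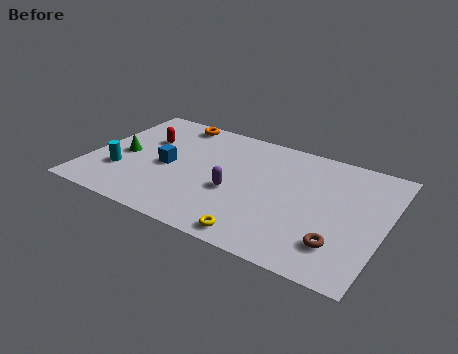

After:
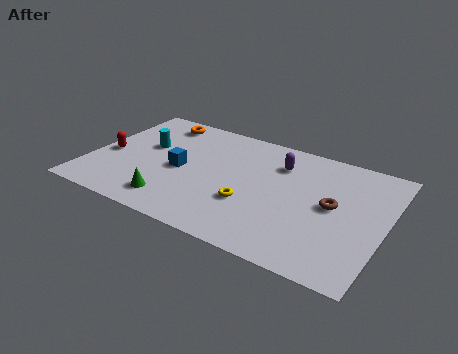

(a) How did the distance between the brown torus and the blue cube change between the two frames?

-1.4

Before: roughly 8.4 units apart; after: 7.0. That's 1.4 units closer together.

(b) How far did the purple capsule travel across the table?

3.4

The purple capsule moved from about (6.8, 3.4) to (8.5, 6.3), a distance of √(1.7² + 2.9²) ≈ 3.4.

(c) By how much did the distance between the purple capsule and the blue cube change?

+1.7

They were about 3.2 units apart before and 4.9 after — 1.7 units further apart.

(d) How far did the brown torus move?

2.5

From (11.8, 2.0) to (11.2, 4.4), the brown torus covered √(0.6² + 2.4²) ≈ 2.5 units.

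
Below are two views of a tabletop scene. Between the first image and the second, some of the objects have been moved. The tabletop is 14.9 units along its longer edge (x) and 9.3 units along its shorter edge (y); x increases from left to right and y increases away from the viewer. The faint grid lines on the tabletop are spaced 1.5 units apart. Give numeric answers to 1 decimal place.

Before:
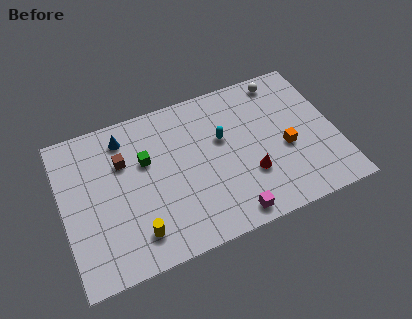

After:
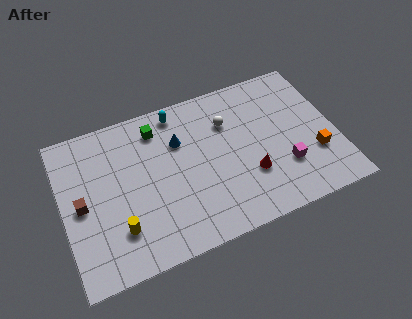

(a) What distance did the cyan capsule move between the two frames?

3.3

The cyan capsule moved from about (8.8, 5.7) to (6.6, 8.2), a distance of √(2.2² + 2.5²) ≈ 3.3.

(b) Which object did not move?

the red cone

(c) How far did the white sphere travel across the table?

3.6

The white sphere was near (12.4, 8.2) before and (9.2, 6.6) after, so it travelled √(3.2² + 1.6²) ≈ 3.6 units.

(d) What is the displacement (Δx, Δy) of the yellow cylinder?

(-0.9, 0.6)

From the two frames, the yellow cylinder sits at roughly (3.7, 1.8) before and (2.8, 2.4) after.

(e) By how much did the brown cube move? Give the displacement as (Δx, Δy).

(-2.4, -1.8)

The brown cube was at about (3.4, 6.3) and moved to about (1.0, 4.5).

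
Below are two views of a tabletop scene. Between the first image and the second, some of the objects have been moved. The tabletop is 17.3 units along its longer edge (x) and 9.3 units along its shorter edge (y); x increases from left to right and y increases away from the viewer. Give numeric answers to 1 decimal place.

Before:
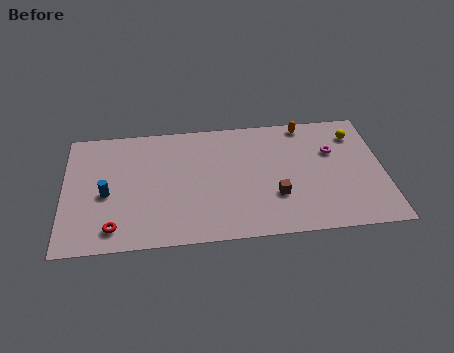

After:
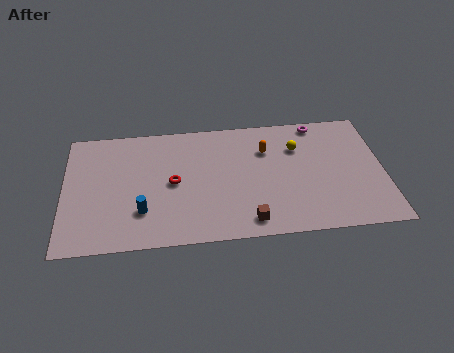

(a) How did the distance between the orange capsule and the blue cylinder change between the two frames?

-3.8

Before: roughly 11.7 units apart; after: 7.9. That's 3.8 units closer together.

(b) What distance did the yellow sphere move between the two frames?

3.3

The yellow sphere was near (15.9, 7.3) before and (12.7, 6.6) after, so it travelled √(3.2² + 0.7²) ≈ 3.3 units.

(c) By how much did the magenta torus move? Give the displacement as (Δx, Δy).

(-0.7, 2.3)

The magenta torus was at about (14.6, 6.1) and moved to about (13.9, 8.4).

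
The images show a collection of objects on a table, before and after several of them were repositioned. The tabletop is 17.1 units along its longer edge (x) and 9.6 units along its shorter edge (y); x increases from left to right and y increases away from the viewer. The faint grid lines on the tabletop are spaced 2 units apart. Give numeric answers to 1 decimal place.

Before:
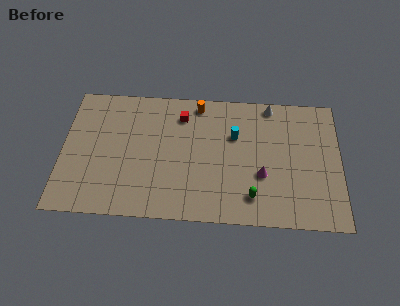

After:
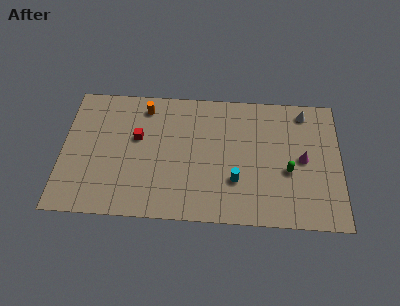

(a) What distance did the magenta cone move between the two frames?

2.8

The magenta cone was near (12.3, 3.5) before and (14.8, 4.8) after, so it travelled √(2.5² + 1.3²) ≈ 2.8 units.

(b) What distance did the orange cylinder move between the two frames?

3.3

The orange cylinder was near (8.3, 8.5) before and (5.0, 8.1) after, so it travelled √(3.3² + 0.4²) ≈ 3.3 units.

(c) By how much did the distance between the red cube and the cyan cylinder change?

+3.2

They were about 3.5 units apart before and 6.7 after — 3.2 units further apart.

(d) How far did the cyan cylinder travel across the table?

3.3

The cyan cylinder was near (10.6, 6.3) before and (10.7, 3.0) after, so it travelled √(0.1² + 3.3²) ≈ 3.3 units.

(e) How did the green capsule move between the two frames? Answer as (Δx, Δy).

(2.2, 2.0)

The green capsule started near (11.7, 1.9) and ended near (13.9, 3.9).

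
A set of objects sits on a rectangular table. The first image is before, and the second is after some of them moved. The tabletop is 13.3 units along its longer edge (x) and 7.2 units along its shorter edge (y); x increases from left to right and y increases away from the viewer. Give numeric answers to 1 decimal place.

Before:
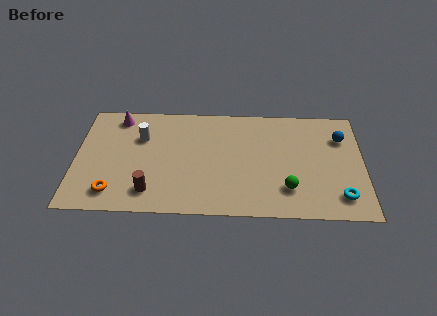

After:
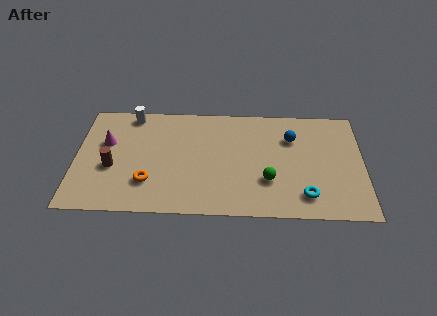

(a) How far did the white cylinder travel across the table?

1.6

The white cylinder was near (3.0, 4.9) before and (2.5, 6.4) after, so it travelled √(0.5² + 1.5²) ≈ 1.6 units.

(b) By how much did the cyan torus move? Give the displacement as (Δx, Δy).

(-1.6, 0.0)

From the two frames, the cyan torus sits at roughly (12.2, 1.4) before and (10.6, 1.4) after.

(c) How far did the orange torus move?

1.7

The orange torus was near (1.8, 1.3) before and (3.4, 2.0) after, so it travelled √(1.6² + 0.7²) ≈ 1.7 units.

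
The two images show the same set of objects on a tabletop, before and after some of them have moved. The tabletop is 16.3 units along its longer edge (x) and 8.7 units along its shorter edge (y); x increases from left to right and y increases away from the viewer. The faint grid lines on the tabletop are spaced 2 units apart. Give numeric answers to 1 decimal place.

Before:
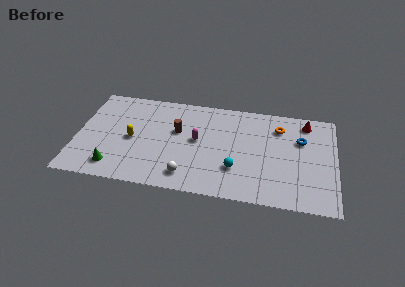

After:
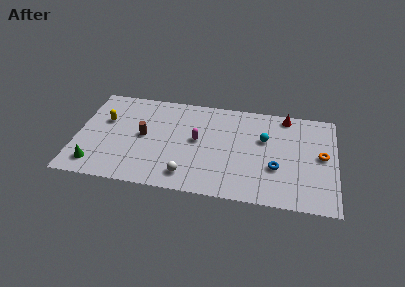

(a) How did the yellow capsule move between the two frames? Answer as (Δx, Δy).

(-1.8, 1.4)

The yellow capsule started near (3.5, 4.1) and ended near (1.7, 5.5).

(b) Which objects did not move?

the white sphere and the magenta capsule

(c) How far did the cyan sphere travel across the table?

3.4

From (10.1, 2.6) to (11.8, 5.5), the cyan sphere covered √(1.7² + 2.9²) ≈ 3.4 units.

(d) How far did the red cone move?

1.4

The red cone was near (14.4, 7.4) before and (13.1, 7.8) after, so it travelled √(1.3² + 0.4²) ≈ 1.4 units.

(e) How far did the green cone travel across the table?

1.2

From (2.5, 1.5) to (1.3, 1.5), the green cone covered √(1.2² + 0.0²) ≈ 1.2 units.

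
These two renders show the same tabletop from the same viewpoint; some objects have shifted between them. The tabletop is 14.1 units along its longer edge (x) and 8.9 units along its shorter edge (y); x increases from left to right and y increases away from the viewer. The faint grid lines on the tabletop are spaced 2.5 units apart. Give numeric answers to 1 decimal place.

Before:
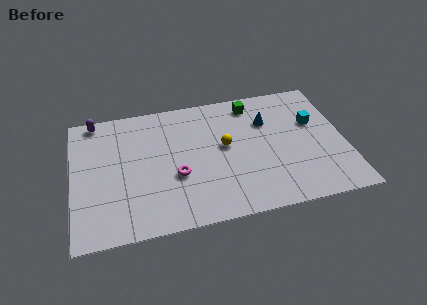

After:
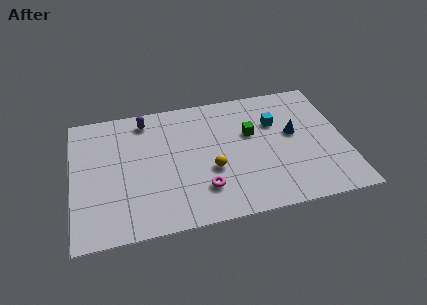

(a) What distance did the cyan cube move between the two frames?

2.0

The cyan cube moved from about (12.6, 5.6) to (10.6, 6.0), a distance of √(2.0² + 0.4²) ≈ 2.0.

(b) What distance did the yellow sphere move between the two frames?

1.7

From (7.9, 4.9) to (7.1, 3.4), the yellow sphere covered √(0.8² + 1.5²) ≈ 1.7 units.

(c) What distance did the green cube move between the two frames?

2.1

The green cube was near (9.5, 7.6) before and (9.3, 5.5) after, so it travelled √(0.2² + 2.1²) ≈ 2.1 units.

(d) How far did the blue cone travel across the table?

1.8

The blue cone was near (10.2, 6.2) before and (11.5, 5.0) after, so it travelled √(1.3² + 1.2²) ≈ 1.8 units.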